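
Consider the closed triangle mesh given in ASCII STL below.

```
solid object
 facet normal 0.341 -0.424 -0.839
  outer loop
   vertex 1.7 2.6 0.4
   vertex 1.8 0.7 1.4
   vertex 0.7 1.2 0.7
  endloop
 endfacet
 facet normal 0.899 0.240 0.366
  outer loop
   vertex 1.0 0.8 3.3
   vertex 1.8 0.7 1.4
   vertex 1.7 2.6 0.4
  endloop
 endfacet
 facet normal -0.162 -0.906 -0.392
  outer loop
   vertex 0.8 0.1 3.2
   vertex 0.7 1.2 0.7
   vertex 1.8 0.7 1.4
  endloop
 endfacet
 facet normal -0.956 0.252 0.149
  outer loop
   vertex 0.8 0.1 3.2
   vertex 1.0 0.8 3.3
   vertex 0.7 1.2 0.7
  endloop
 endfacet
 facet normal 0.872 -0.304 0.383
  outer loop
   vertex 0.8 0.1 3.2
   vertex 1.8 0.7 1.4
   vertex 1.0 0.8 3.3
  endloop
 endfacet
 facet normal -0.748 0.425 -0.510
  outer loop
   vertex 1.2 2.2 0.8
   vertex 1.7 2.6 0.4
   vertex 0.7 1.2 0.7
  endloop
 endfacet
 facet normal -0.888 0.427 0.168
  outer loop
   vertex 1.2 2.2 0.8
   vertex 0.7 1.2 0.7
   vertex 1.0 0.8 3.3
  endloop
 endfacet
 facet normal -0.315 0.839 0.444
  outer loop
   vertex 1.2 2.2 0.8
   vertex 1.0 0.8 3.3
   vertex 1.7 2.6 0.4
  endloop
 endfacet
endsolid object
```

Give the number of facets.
8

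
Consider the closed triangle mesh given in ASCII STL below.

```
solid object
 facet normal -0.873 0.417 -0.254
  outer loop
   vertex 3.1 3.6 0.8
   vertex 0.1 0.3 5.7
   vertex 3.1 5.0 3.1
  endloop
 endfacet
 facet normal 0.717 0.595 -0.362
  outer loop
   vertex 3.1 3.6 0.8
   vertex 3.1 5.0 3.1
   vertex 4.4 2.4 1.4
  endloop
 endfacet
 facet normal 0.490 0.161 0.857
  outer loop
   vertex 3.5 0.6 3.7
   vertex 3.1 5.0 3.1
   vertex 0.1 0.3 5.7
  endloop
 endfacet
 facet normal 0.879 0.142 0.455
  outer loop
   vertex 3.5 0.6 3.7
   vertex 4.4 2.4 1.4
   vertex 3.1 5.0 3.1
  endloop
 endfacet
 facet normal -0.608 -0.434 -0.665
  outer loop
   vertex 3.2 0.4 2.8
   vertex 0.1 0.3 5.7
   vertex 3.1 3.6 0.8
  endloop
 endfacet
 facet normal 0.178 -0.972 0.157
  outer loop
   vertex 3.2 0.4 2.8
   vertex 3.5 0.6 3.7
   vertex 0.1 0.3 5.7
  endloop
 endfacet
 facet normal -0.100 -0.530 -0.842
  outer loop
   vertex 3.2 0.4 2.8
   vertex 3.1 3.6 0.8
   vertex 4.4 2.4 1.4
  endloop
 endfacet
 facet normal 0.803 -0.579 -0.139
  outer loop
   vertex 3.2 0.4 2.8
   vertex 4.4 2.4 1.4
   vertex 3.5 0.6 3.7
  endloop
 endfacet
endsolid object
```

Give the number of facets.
8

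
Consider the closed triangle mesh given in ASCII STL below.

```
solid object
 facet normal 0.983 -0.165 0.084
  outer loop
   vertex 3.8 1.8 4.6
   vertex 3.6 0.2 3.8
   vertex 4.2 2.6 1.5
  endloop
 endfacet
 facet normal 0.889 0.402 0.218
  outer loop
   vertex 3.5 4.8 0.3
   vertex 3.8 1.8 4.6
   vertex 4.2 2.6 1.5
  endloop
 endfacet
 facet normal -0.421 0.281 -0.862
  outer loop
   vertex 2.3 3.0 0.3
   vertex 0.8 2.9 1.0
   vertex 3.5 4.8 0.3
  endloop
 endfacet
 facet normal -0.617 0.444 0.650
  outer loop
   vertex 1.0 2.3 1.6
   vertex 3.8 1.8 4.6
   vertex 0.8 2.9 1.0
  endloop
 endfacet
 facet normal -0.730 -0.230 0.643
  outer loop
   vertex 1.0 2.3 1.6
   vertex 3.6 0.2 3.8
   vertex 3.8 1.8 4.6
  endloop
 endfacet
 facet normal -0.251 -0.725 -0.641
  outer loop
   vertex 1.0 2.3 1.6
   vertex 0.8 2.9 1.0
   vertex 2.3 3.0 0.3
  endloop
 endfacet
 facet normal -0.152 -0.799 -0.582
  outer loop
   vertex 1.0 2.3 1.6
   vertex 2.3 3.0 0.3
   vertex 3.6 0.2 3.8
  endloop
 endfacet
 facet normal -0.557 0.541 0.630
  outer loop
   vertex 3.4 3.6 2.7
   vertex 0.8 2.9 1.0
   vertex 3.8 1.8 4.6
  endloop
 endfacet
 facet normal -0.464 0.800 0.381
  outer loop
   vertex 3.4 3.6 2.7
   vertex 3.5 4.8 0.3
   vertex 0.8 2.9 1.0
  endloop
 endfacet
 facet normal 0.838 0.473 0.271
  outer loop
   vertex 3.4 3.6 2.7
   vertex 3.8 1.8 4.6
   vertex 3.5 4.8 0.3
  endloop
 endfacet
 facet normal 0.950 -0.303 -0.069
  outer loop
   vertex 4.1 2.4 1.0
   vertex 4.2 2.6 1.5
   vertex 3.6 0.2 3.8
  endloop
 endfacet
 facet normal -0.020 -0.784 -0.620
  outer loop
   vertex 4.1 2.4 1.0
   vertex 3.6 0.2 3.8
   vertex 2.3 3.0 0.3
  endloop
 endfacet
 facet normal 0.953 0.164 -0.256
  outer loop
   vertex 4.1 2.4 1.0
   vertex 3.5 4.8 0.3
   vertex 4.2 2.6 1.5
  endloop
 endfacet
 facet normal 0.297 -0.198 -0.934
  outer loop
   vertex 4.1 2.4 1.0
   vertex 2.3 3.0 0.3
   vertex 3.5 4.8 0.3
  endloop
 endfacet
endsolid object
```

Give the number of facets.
14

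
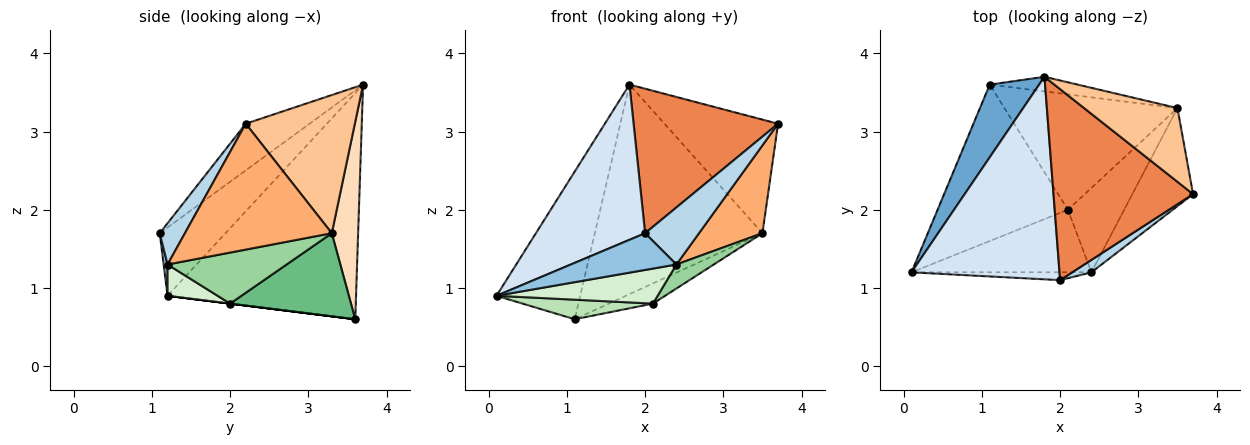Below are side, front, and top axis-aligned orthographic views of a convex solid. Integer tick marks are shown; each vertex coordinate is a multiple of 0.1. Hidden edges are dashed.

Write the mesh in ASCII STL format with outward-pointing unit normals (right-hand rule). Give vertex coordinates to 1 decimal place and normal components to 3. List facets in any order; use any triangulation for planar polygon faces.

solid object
 facet normal -0.896 0.398 0.196
  outer loop
   vertex 1.8 3.7 3.6
   vertex 1.1 3.6 0.6
   vertex 0.1 1.2 0.9
  endloop
 endfacet
 facet normal 0.036 -0.977 -0.208
  outer loop
   vertex 2.0 1.1 1.7
   vertex 0.1 1.2 0.9
   vertex 2.4 1.2 1.3
  endloop
 endfacet
 facet normal 0.416 -0.889 0.194
  outer loop
   vertex 2.0 1.1 1.7
   vertex 2.4 1.2 1.3
   vertex 3.7 2.2 3.1
  endloop
 endfacet
 facet normal -0.344 -0.571 0.745
  outer loop
   vertex 2.0 1.1 1.7
   vertex 1.8 3.7 3.6
   vertex 0.1 1.2 0.9
  endloop
 endfacet
 facet normal -0.257 -0.583 0.771
  outer loop
   vertex 2.0 1.1 1.7
   vertex 3.7 2.2 3.1
   vertex 1.8 3.7 3.6
  endloop
 endfacet
 facet normal 0.839 -0.363 -0.405
  outer loop
   vertex 3.5 3.3 1.7
   vertex 3.7 2.2 3.1
   vertex 2.4 1.2 1.3
  endloop
 endfacet
 facet normal 0.627 0.653 0.424
  outer loop
   vertex 3.5 3.3 1.7
   vertex 1.8 3.7 3.6
   vertex 3.7 2.2 3.1
  endloop
 endfacet
 facet normal 0.155 0.986 -0.069
  outer loop
   vertex 3.5 3.3 1.7
   vertex 1.1 3.6 0.6
   vertex 1.8 3.7 3.6
  endloop
 endfacet
 facet normal 0.428 0.156 -0.890
  outer loop
   vertex 2.1 2.0 0.8
   vertex 1.1 3.6 0.6
   vertex 3.5 3.3 1.7
  endloop
 endfacet
 facet normal 0.657 -0.206 -0.725
  outer loop
   vertex 2.1 2.0 0.8
   vertex 3.5 3.3 1.7
   vertex 2.4 1.2 1.3
  endloop
 endfacet
 facet normal 0.000 -0.124 -0.992
  outer loop
   vertex 2.1 2.0 0.8
   vertex 0.1 1.2 0.9
   vertex 1.1 3.6 0.6
  endloop
 endfacet
 facet normal 0.150 -0.483 -0.863
  outer loop
   vertex 2.1 2.0 0.8
   vertex 2.4 1.2 1.3
   vertex 0.1 1.2 0.9
  endloop
 endfacet
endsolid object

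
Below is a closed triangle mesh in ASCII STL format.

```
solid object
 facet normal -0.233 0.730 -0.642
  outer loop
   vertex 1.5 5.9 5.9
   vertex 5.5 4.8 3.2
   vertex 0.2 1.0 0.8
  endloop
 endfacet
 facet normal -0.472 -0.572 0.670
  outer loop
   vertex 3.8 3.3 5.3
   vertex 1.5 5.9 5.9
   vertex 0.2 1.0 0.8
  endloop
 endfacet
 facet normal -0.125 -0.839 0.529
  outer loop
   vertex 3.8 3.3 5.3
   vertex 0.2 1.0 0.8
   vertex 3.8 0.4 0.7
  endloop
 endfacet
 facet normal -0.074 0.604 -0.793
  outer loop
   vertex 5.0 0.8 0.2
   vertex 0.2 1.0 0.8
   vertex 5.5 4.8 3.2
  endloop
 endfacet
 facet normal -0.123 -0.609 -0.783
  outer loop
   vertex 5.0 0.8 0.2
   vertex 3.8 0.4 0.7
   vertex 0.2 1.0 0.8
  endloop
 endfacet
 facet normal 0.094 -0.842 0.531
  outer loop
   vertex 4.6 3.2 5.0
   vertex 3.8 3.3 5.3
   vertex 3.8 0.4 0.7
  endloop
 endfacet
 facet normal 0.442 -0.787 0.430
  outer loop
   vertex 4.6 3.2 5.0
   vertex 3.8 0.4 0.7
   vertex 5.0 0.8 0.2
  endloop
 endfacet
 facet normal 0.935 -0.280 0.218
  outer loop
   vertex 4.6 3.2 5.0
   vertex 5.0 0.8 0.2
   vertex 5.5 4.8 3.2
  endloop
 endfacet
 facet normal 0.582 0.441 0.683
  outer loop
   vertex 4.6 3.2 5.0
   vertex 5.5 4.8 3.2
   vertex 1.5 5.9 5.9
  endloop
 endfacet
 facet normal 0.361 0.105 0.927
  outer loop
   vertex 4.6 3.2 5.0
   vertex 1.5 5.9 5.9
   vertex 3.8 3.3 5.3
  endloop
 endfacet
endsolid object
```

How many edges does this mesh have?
15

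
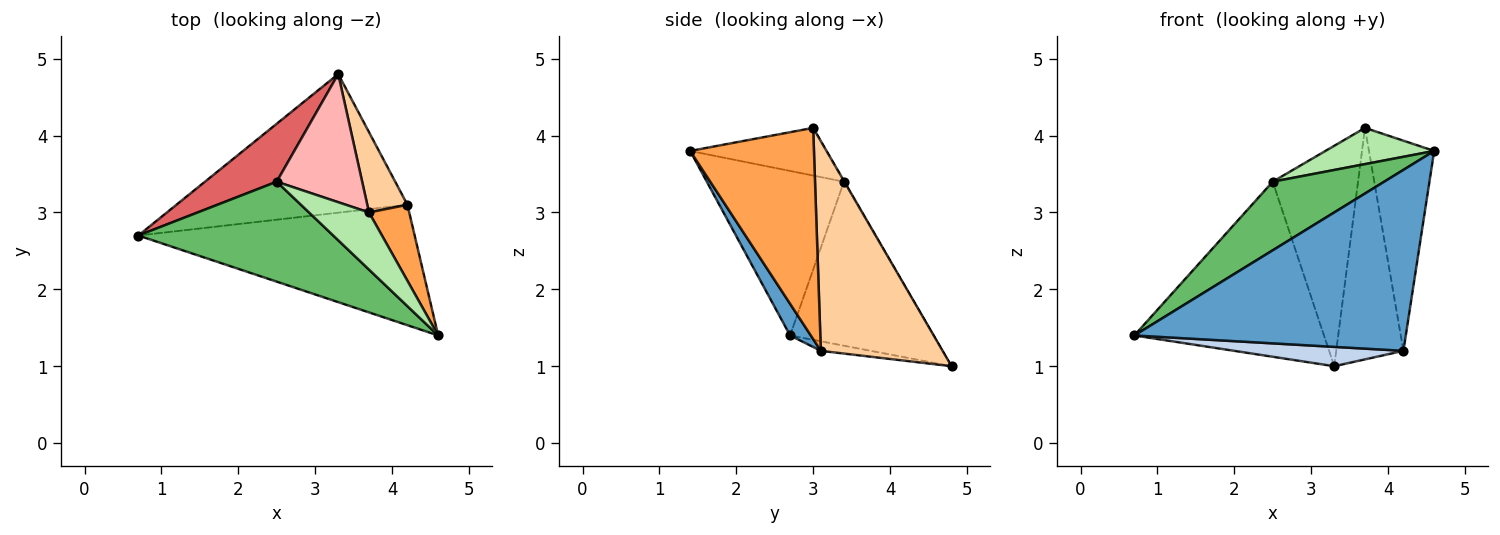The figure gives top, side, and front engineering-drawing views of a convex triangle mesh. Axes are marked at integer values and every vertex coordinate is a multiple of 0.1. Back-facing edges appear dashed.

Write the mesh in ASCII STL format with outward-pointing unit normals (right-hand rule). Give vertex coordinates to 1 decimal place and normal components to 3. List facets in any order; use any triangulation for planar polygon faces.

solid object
 facet normal 0.063 -0.831 -0.553
  outer loop
   vertex 4.2 3.1 1.2
   vertex 4.6 1.4 3.8
   vertex 0.7 2.7 1.4
  endloop
 endfacet
 facet normal -0.041 -0.138 -0.990
  outer loop
   vertex 4.2 3.1 1.2
   vertex 0.7 2.7 1.4
   vertex 3.3 4.8 1.0
  endloop
 endfacet
 facet normal 0.872 0.460 0.166
  outer loop
   vertex 4.2 3.1 1.2
   vertex 3.7 3.0 4.1
   vertex 4.6 1.4 3.8
  endloop
 endfacet
 facet normal 0.863 0.477 0.165
  outer loop
   vertex 4.2 3.1 1.2
   vertex 3.3 4.8 1.0
   vertex 3.7 3.0 4.1
  endloop
 endfacet
 facet normal -0.571 -0.464 0.677
  outer loop
   vertex 2.5 3.4 3.4
   vertex 0.7 2.7 1.4
   vertex 4.6 1.4 3.8
  endloop
 endfacet
 facet normal -0.557 -0.445 0.701
  outer loop
   vertex 2.5 3.4 3.4
   vertex 4.6 1.4 3.8
   vertex 3.7 3.0 4.1
  endloop
 endfacet
 facet normal -0.583 0.771 0.255
  outer loop
   vertex 2.5 3.4 3.4
   vertex 3.3 4.8 1.0
   vertex 0.7 2.7 1.4
  endloop
 endfacet
 facet normal -0.005 0.864 0.503
  outer loop
   vertex 2.5 3.4 3.4
   vertex 3.7 3.0 4.1
   vertex 3.3 4.8 1.0
  endloop
 endfacet
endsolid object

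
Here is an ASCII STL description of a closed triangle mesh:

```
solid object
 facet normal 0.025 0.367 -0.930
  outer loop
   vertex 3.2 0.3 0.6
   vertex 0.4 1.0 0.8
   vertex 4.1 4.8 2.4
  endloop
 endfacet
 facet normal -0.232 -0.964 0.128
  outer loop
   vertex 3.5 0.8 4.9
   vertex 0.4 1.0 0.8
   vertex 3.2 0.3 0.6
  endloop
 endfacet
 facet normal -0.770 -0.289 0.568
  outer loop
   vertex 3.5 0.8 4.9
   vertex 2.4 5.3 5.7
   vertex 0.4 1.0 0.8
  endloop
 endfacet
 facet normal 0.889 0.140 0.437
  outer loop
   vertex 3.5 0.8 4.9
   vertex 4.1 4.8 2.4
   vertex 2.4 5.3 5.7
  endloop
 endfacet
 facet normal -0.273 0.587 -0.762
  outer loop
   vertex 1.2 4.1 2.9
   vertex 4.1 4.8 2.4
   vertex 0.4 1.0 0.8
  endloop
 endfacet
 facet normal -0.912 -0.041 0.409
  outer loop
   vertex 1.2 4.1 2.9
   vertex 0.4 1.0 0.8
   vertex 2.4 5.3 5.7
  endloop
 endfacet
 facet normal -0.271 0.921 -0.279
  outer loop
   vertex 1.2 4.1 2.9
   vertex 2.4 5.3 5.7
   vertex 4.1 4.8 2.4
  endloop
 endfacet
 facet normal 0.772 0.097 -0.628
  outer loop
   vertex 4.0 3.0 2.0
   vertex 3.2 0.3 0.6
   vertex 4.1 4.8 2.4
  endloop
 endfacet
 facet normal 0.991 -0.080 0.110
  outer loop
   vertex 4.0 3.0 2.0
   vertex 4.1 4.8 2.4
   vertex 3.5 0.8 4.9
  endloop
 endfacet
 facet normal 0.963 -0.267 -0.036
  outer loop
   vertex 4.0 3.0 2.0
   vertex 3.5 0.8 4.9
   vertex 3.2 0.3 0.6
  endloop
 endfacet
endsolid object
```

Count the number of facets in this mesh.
10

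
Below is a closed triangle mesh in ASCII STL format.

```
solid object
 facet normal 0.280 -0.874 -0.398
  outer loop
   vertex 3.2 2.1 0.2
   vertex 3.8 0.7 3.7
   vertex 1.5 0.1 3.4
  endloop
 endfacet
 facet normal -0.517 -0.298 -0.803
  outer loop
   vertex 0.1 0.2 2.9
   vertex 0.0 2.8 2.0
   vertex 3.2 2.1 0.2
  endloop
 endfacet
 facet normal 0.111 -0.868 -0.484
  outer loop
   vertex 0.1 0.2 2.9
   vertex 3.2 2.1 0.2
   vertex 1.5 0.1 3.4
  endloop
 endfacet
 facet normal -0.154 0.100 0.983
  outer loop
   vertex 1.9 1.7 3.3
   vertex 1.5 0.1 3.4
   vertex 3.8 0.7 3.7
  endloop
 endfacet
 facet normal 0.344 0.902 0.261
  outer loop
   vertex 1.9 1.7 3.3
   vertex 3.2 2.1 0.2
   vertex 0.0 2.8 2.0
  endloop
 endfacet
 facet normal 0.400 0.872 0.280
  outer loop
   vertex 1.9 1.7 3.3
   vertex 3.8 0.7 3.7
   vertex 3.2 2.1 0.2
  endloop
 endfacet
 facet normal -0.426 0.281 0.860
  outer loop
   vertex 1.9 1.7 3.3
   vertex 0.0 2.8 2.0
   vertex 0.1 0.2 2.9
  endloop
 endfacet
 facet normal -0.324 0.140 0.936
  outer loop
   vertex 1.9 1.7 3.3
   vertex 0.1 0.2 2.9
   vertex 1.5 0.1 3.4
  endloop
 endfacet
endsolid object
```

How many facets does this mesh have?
8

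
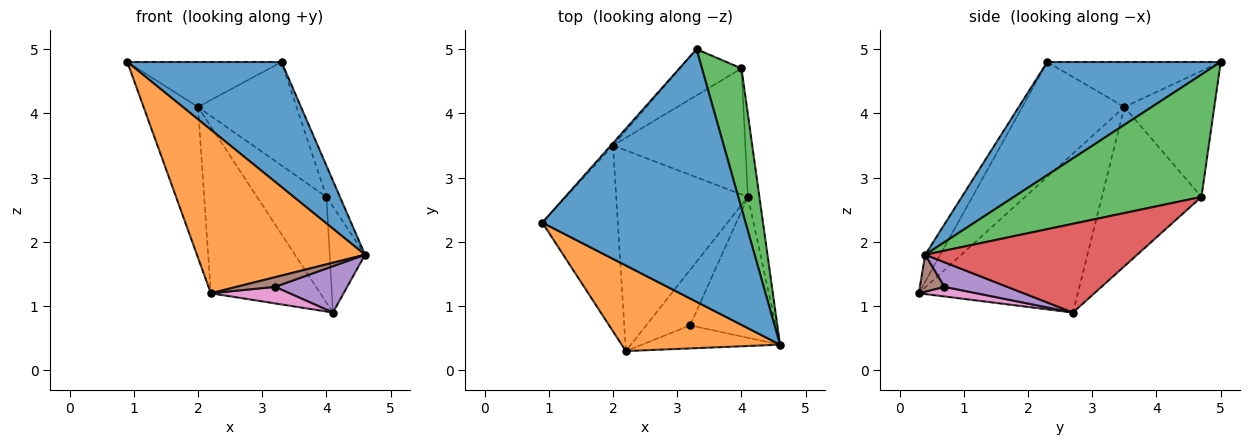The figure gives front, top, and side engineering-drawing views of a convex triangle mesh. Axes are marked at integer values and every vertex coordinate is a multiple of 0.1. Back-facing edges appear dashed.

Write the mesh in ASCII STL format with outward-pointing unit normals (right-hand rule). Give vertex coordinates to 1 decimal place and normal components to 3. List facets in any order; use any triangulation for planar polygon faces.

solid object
 facet normal 0.446 -0.397 0.802
  outer loop
   vertex 3.3 5.0 4.8
   vertex 0.9 2.3 4.8
   vertex 4.6 0.4 1.8
  endloop
 endfacet
 facet normal -0.079 -0.883 0.462
  outer loop
   vertex 2.2 0.3 1.2
   vertex 4.6 0.4 1.8
   vertex 0.9 2.3 4.8
  endloop
 endfacet
 facet normal 0.949 0.068 0.307
  outer loop
   vertex 4.0 4.7 2.7
   vertex 3.3 5.0 4.8
   vertex 4.6 0.4 1.8
  endloop
 endfacet
 facet normal 0.978 0.163 -0.127
  outer loop
   vertex 4.0 4.7 2.7
   vertex 4.6 0.4 1.8
   vertex 4.1 2.7 0.9
  endloop
 endfacet
 facet normal 0.263 -0.302 -0.917
  outer loop
   vertex 3.2 0.7 1.3
   vertex 4.1 2.7 0.9
   vertex 4.6 0.4 1.8
  endloop
 endfacet
 facet normal 0.240 -0.375 -0.896
  outer loop
   vertex 3.2 0.7 1.3
   vertex 4.6 0.4 1.8
   vertex 2.2 0.3 1.2
  endloop
 endfacet
 facet normal 0.206 -0.280 -0.938
  outer loop
   vertex 3.2 0.7 1.3
   vertex 2.2 0.3 1.2
   vertex 4.1 2.7 0.9
  endloop
 endfacet
 facet normal -0.747 0.664 -0.036
  outer loop
   vertex 2.0 3.5 4.1
   vertex 0.9 2.3 4.8
   vertex 3.3 5.0 4.8
  endloop
 endfacet
 facet normal -0.640 0.701 -0.314
  outer loop
   vertex 2.0 3.5 4.1
   vertex 3.3 5.0 4.8
   vertex 4.0 4.7 2.7
  endloop
 endfacet
 facet normal -0.763 0.407 -0.502
  outer loop
   vertex 2.0 3.5 4.1
   vertex 2.2 0.3 1.2
   vertex 0.9 2.3 4.8
  endloop
 endfacet
 facet normal -0.680 0.468 -0.564
  outer loop
   vertex 2.0 3.5 4.1
   vertex 4.1 2.7 0.9
   vertex 2.2 0.3 1.2
  endloop
 endfacet
 facet normal -0.678 0.473 -0.563
  outer loop
   vertex 2.0 3.5 4.1
   vertex 4.0 4.7 2.7
   vertex 4.1 2.7 0.9
  endloop
 endfacet
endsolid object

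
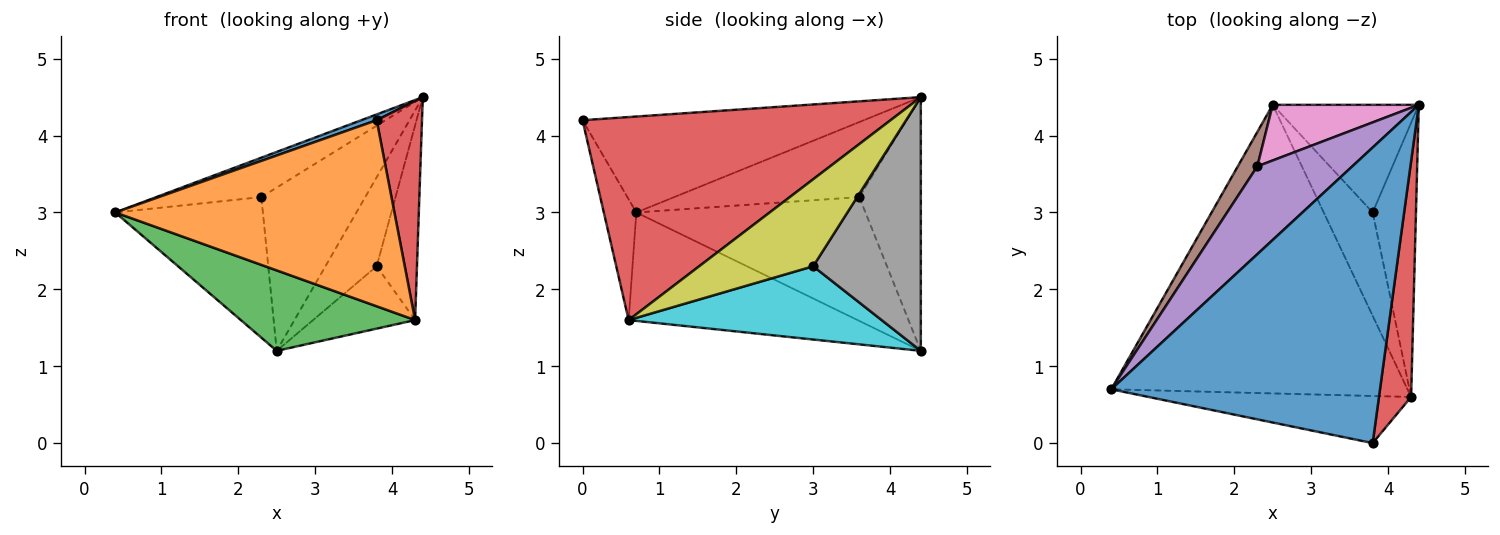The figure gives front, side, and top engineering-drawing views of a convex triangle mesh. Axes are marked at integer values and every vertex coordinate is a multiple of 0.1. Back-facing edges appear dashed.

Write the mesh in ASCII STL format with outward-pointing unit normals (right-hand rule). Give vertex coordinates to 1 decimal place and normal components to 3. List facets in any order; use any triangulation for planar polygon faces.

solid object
 facet normal -0.336 -0.018 0.942
  outer loop
   vertex 3.8 0.0 4.2
   vertex 4.4 4.4 4.5
   vertex 0.4 0.7 3.0
  endloop
 endfacet
 facet normal -0.112 -0.963 -0.244
  outer loop
   vertex 4.3 0.6 1.6
   vertex 3.8 0.0 4.2
   vertex 0.4 0.7 3.0
  endloop
 endfacet
 facet normal -0.333 -0.253 -0.908
  outer loop
   vertex 4.3 0.6 1.6
   vertex 0.4 0.7 3.0
   vertex 2.5 4.4 1.2
  endloop
 endfacet
 facet normal 0.977 -0.144 0.155
  outer loop
   vertex 4.3 0.6 1.6
   vertex 4.4 4.4 4.5
   vertex 3.8 0.0 4.2
  endloop
 endfacet
 facet normal -0.585 0.332 0.740
  outer loop
   vertex 2.3 3.6 3.2
   vertex 0.4 0.7 3.0
   vertex 4.4 4.4 4.5
  endloop
 endfacet
 facet normal -0.833 0.537 0.131
  outer loop
   vertex 2.3 3.6 3.2
   vertex 2.5 4.4 1.2
   vertex 0.4 0.7 3.0
  endloop
 endfacet
 facet normal -0.489 0.826 0.281
  outer loop
   vertex 2.3 3.6 3.2
   vertex 4.4 4.4 4.5
   vertex 2.5 4.4 1.2
  endloop
 endfacet
 facet normal 0.801 0.381 -0.461
  outer loop
   vertex 3.8 3.0 2.3
   vertex 2.5 4.4 1.2
   vertex 4.4 4.4 4.5
  endloop
 endfacet
 facet normal 0.854 0.302 -0.425
  outer loop
   vertex 3.8 3.0 2.3
   vertex 4.4 4.4 4.5
   vertex 4.3 0.6 1.6
  endloop
 endfacet
 facet normal 0.788 0.318 -0.527
  outer loop
   vertex 3.8 3.0 2.3
   vertex 4.3 0.6 1.6
   vertex 2.5 4.4 1.2
  endloop
 endfacet
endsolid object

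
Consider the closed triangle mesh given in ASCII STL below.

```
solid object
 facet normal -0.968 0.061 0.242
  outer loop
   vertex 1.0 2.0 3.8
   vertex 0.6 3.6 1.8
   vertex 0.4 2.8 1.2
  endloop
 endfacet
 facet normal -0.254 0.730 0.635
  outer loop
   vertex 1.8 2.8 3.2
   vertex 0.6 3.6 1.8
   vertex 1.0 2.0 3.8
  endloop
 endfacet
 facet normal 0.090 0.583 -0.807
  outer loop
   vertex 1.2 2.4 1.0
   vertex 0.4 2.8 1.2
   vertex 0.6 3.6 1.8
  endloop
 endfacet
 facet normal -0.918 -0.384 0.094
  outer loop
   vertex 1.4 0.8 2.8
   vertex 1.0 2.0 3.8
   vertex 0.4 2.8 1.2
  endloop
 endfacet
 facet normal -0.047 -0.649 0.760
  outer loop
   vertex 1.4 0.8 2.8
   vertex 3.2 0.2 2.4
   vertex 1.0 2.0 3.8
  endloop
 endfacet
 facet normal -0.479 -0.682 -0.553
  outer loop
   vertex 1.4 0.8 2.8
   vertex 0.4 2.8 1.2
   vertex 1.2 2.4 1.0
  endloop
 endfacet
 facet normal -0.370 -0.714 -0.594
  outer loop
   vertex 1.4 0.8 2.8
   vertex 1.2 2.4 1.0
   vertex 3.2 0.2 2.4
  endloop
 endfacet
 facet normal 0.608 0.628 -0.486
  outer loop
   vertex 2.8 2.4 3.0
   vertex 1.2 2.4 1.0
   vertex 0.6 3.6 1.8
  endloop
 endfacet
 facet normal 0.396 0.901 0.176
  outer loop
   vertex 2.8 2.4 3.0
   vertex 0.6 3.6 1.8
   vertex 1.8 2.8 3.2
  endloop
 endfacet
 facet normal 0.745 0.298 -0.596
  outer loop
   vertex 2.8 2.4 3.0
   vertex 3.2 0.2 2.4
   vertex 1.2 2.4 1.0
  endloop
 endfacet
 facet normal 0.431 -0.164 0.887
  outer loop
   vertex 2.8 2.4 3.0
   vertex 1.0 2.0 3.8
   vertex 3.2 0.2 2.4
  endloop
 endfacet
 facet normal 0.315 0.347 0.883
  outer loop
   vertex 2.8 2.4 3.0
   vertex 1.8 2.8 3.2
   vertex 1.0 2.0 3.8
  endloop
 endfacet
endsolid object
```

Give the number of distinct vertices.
8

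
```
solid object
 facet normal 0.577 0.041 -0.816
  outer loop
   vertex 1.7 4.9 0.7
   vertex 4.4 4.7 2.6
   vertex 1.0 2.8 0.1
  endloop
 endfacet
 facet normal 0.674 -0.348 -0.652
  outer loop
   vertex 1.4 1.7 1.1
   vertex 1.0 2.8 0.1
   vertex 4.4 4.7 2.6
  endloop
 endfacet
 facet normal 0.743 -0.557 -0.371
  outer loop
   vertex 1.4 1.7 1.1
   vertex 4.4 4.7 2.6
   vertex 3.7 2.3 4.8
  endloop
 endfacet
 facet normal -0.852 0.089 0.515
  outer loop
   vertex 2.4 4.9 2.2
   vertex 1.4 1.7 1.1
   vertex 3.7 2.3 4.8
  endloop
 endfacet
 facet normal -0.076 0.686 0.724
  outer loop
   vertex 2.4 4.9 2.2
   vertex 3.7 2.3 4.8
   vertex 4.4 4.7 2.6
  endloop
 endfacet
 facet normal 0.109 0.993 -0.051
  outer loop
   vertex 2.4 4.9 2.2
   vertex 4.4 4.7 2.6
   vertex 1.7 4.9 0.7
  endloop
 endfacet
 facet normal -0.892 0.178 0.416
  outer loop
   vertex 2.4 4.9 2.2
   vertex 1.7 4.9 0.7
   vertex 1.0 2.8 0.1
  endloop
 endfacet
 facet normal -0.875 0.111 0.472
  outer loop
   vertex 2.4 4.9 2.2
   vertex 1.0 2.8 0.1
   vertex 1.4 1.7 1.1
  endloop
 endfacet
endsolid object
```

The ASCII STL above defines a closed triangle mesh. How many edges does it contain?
12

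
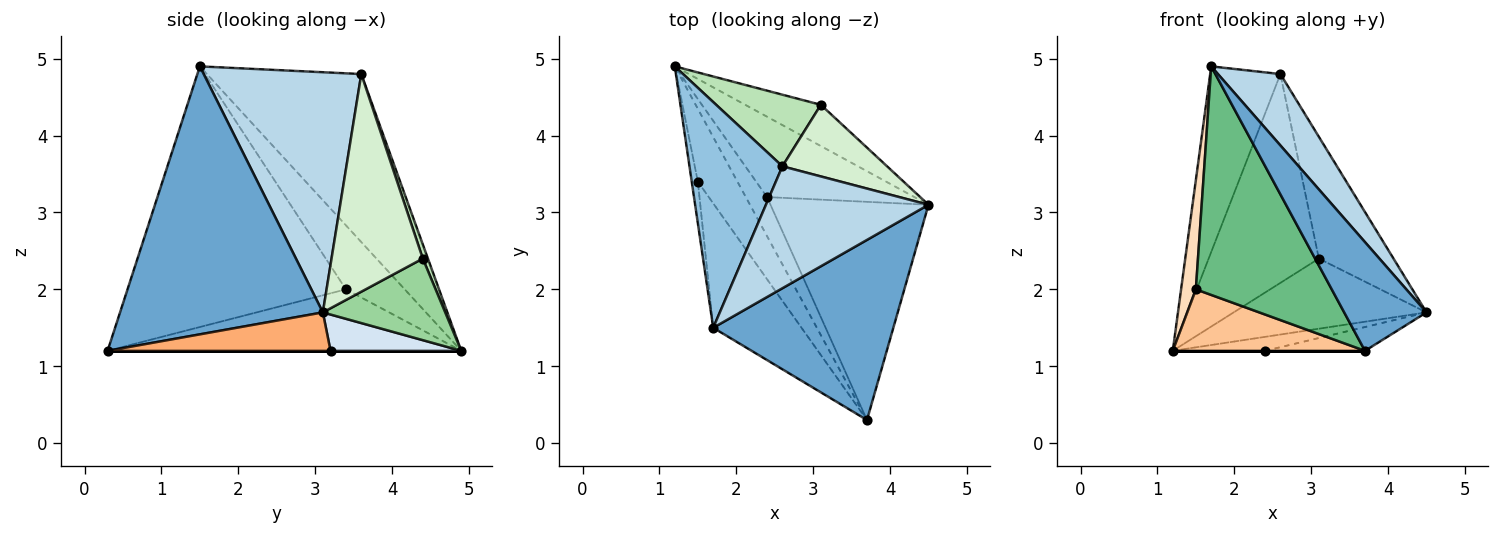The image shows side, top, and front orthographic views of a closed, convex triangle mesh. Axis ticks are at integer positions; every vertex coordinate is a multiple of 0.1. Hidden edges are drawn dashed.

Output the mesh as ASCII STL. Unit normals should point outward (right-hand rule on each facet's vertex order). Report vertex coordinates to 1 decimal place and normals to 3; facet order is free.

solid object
 facet normal 0.787 -0.319 0.529
  outer loop
   vertex 1.7 1.5 4.9
   vertex 3.7 0.3 1.2
   vertex 4.5 3.1 1.7
  endloop
 endfacet
 facet normal -0.813 0.370 0.450
  outer loop
   vertex 2.6 3.6 4.8
   vertex 1.2 4.9 1.2
   vertex 1.7 1.5 4.9
  endloop
 endfacet
 facet normal 0.787 -0.312 0.533
  outer loop
   vertex 2.6 3.6 4.8
   vertex 1.7 1.5 4.9
   vertex 4.5 3.1 1.7
  endloop
 endfacet
 facet normal 0.236 0.167 -0.957
  outer loop
   vertex 2.4 3.2 1.2
   vertex 1.2 4.9 1.2
   vertex 4.5 3.1 1.7
  endloop
 endfacet
 facet normal 0.000 0.000 -1.000
  outer loop
   vertex 2.4 3.2 1.2
   vertex 3.7 0.3 1.2
   vertex 1.2 4.9 1.2
  endloop
 endfacet
 facet normal 0.235 0.105 -0.966
  outer loop
   vertex 2.4 3.2 1.2
   vertex 4.5 3.1 1.7
   vertex 3.7 0.3 1.2
  endloop
 endfacet
 facet normal -0.765 -0.416 -0.492
  outer loop
   vertex 1.5 3.4 2.0
   vertex 1.2 4.9 1.2
   vertex 3.7 0.3 1.2
  endloop
 endfacet
 facet normal -0.966 -0.242 -0.092
  outer loop
   vertex 1.5 3.4 2.0
   vertex 1.7 1.5 4.9
   vertex 1.2 4.9 1.2
  endloop
 endfacet
 facet normal -0.816 -0.508 -0.276
  outer loop
   vertex 1.5 3.4 2.0
   vertex 3.7 0.3 1.2
   vertex 1.7 1.5 4.9
  endloop
 endfacet
 facet normal 0.480 0.756 -0.445
  outer loop
   vertex 3.1 4.4 2.4
   vertex 4.5 3.1 1.7
   vertex 1.2 4.9 1.2
  endloop
 endfacet
 facet normal 0.044 0.945 0.324
  outer loop
   vertex 3.1 4.4 2.4
   vertex 1.2 4.9 1.2
   vertex 2.6 3.6 4.8
  endloop
 endfacet
 facet normal 0.725 0.593 0.349
  outer loop
   vertex 3.1 4.4 2.4
   vertex 2.6 3.6 4.8
   vertex 4.5 3.1 1.7
  endloop
 endfacet
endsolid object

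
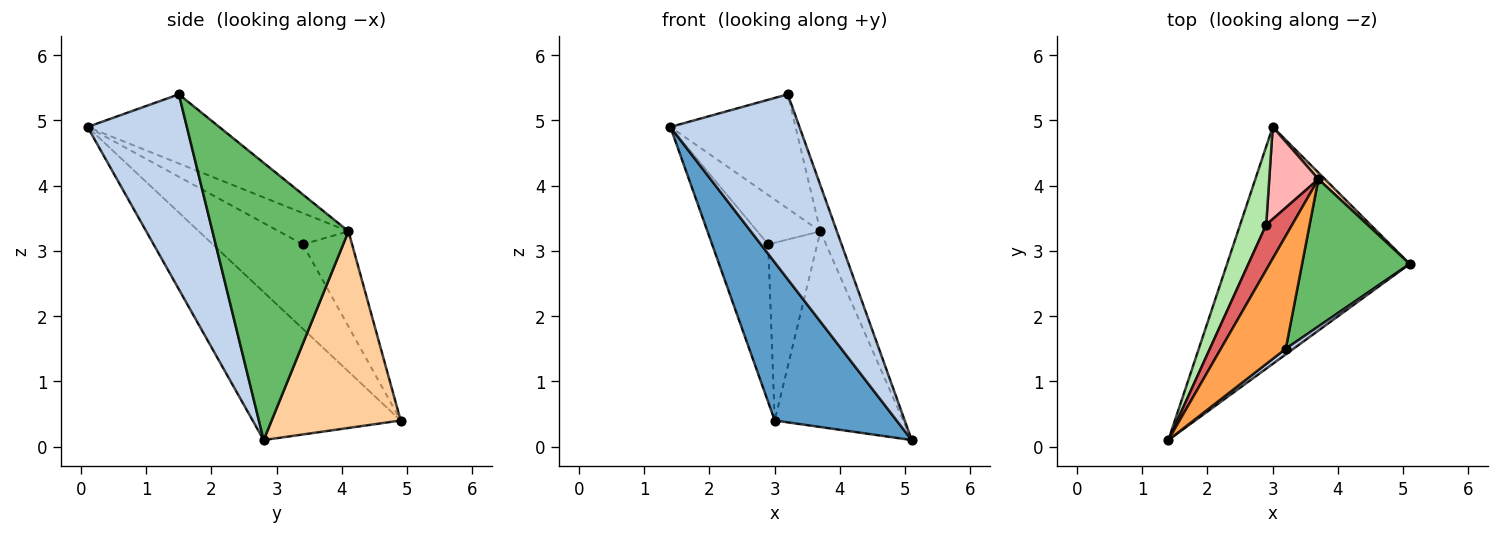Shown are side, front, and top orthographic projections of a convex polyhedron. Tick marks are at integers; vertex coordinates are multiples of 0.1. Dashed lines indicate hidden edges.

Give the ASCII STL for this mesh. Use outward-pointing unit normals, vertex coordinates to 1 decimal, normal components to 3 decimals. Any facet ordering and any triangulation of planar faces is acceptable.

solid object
 facet normal -0.559 -0.460 -0.690
  outer loop
   vertex 3.0 4.9 0.4
   vertex 5.1 2.8 0.1
   vertex 1.4 0.1 4.9
  endloop
 endfacet
 facet normal 0.610 -0.792 0.024
  outer loop
   vertex 3.2 1.5 5.4
   vertex 1.4 0.1 4.9
   vertex 5.1 2.8 0.1
  endloop
 endfacet
 facet normal -0.599 0.570 0.563
  outer loop
   vertex 3.7 4.1 3.3
   vertex 1.4 0.1 4.9
   vertex 3.2 1.5 5.4
  endloop
 endfacet
 facet normal 0.709 0.705 0.024
  outer loop
   vertex 3.7 4.1 3.3
   vertex 5.1 2.8 0.1
   vertex 3.0 4.9 0.4
  endloop
 endfacet
 facet normal 0.926 0.112 0.360
  outer loop
   vertex 3.7 4.1 3.3
   vertex 3.2 1.5 5.4
   vertex 5.1 2.8 0.1
  endloop
 endfacet
 facet normal -0.821 0.512 0.254
  outer loop
   vertex 2.9 3.4 3.1
   vertex 3.0 4.9 0.4
   vertex 1.4 0.1 4.9
  endloop
 endfacet
 facet normal -0.632 0.572 0.523
  outer loop
   vertex 2.9 3.4 3.1
   vertex 1.4 0.1 4.9
   vertex 3.7 4.1 3.3
  endloop
 endfacet
 facet normal -0.666 0.663 0.343
  outer loop
   vertex 2.9 3.4 3.1
   vertex 3.7 4.1 3.3
   vertex 3.0 4.9 0.4
  endloop
 endfacet
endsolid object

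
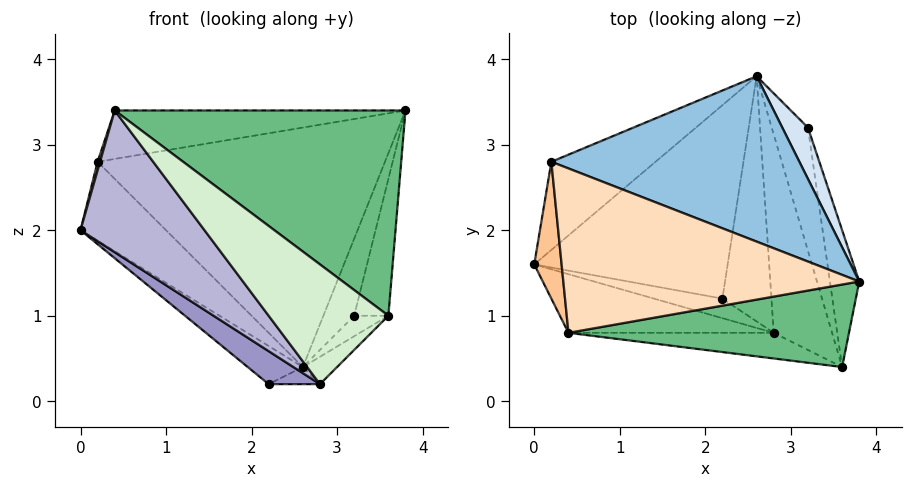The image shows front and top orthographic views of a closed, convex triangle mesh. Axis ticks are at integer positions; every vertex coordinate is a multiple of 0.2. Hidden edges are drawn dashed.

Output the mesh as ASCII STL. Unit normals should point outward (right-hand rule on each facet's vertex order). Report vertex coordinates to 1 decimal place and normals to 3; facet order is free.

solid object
 facet normal -0.715 0.466 -0.521
  outer loop
   vertex 0.2 2.8 2.8
   vertex 2.6 3.8 0.4
   vertex 0.0 1.6 2.0
  endloop
 endfacet
 facet normal 0.220 0.803 0.554
  outer loop
   vertex 0.2 2.8 2.8
   vertex 3.8 1.4 3.4
   vertex 2.6 3.8 0.4
  endloop
 endfacet
 facet normal -0.609 0.154 -0.778
  outer loop
   vertex 2.2 1.2 0.2
   vertex 0.0 1.6 2.0
   vertex 2.6 3.8 0.4
  endloop
 endfacet
 facet normal 0.267 0.802 0.535
  outer loop
   vertex 3.2 3.2 1.0
   vertex 2.6 3.8 0.4
   vertex 3.8 1.4 3.4
  endloop
 endfacet
 facet normal 0.980 0.140 -0.140
  outer loop
   vertex 3.2 3.2 1.0
   vertex 3.8 1.4 3.4
   vertex 3.6 0.4 1.0
  endloop
 endfacet
 facet normal 0.755 0.108 -0.647
  outer loop
   vertex 3.2 3.2 1.0
   vertex 3.6 0.4 1.0
   vertex 2.6 3.8 0.4
  endloop
 endfacet
 facet normal -0.964 -0.017 0.266
  outer loop
   vertex 0.4 0.8 3.4
   vertex 0.2 2.8 2.8
   vertex 0.0 1.6 2.0
  endloop
 endfacet
 facet normal -0.050 0.282 0.958
  outer loop
   vertex 0.4 0.8 3.4
   vertex 3.8 1.4 3.4
   vertex 0.2 2.8 2.8
  endloop
 endfacet
 facet normal 0.162 -0.916 0.368
  outer loop
   vertex 0.4 0.8 3.4
   vertex 3.6 0.4 1.0
   vertex 3.8 1.4 3.4
  endloop
 endfacet
 facet normal 0.727 0.094 -0.680
  outer loop
   vertex 2.8 0.8 0.2
   vertex 2.6 3.8 0.4
   vertex 3.6 0.4 1.0
  endloop
 endfacet
 facet normal 0.046 0.070 -0.997
  outer loop
   vertex 2.8 0.8 0.2
   vertex 2.2 1.2 0.2
   vertex 2.6 3.8 0.4
  endloop
 endfacet
 facet normal -0.269 -0.942 -0.202
  outer loop
   vertex 2.8 0.8 0.2
   vertex 3.6 0.4 1.0
   vertex 0.4 0.8 3.4
  endloop
 endfacet
 facet normal -0.498 -0.746 -0.442
  outer loop
   vertex 2.8 0.8 0.2
   vertex 0.0 1.6 2.0
   vertex 2.2 1.2 0.2
  endloop
 endfacet
 facet normal -0.454 -0.823 -0.341
  outer loop
   vertex 2.8 0.8 0.2
   vertex 0.4 0.8 3.4
   vertex 0.0 1.6 2.0
  endloop
 endfacet
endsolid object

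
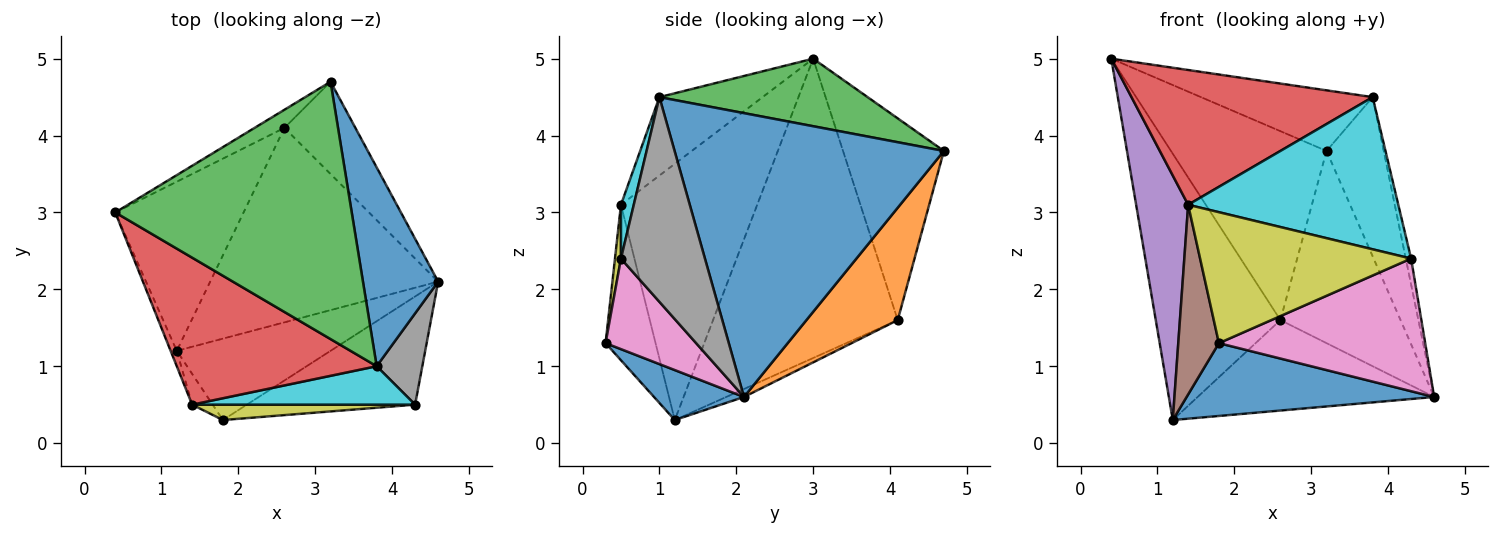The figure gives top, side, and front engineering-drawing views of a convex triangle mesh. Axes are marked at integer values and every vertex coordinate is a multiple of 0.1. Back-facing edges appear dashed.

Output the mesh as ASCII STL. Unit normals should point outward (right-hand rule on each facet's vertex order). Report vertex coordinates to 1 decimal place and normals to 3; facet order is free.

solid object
 facet normal 0.235 -0.648 -0.724
  outer loop
   vertex 1.2 1.2 0.3
   vertex 4.6 2.1 0.6
   vertex 1.8 0.3 1.3
  endloop
 endfacet
 facet normal -0.781 0.527 -0.335
  outer loop
   vertex 2.6 4.1 1.6
   vertex 1.2 1.2 0.3
   vertex 0.4 3.0 5.0
  endloop
 endfacet
 facet normal -0.032 0.422 -0.906
  outer loop
   vertex 2.6 4.1 1.6
   vertex 4.6 2.1 0.6
   vertex 1.2 1.2 0.3
  endloop
 endfacet
 facet normal -0.278 -0.649 0.708
  outer loop
   vertex 1.4 0.5 3.1
   vertex 3.8 1.0 4.5
   vertex 0.4 3.0 5.0
  endloop
 endfacet
 facet normal -0.934 -0.357 -0.022
  outer loop
   vertex 1.4 0.5 3.1
   vertex 0.4 3.0 5.0
   vertex 1.2 1.2 0.3
  endloop
 endfacet
 facet normal -0.772 -0.628 -0.102
  outer loop
   vertex 1.4 0.5 3.1
   vertex 1.2 1.2 0.3
   vertex 1.8 0.3 1.3
  endloop
 endfacet
 facet normal 0.322 -0.734 -0.598
  outer loop
   vertex 4.3 0.5 2.4
   vertex 1.8 0.3 1.3
   vertex 4.6 2.1 0.6
  endloop
 endfacet
 facet normal 0.974 0.062 0.217
  outer loop
   vertex 4.3 0.5 2.4
   vertex 4.6 2.1 0.6
   vertex 3.8 1.0 4.5
  endloop
 endfacet
 facet normal 0.028 -0.993 0.117
  outer loop
   vertex 4.3 0.5 2.4
   vertex 1.4 0.5 3.1
   vertex 1.8 0.3 1.3
  endloop
 endfacet
 facet normal 0.059 -0.968 0.244
  outer loop
   vertex 4.3 0.5 2.4
   vertex 3.8 1.0 4.5
   vertex 1.4 0.5 3.1
  endloop
 endfacet
 facet normal 0.947 0.201 0.251
  outer loop
   vertex 3.2 4.7 3.8
   vertex 3.8 1.0 4.5
   vertex 4.6 2.1 0.6
  endloop
 endfacet
 facet normal 0.565 0.744 -0.357
  outer loop
   vertex 3.2 4.7 3.8
   vertex 4.6 2.1 0.6
   vertex 2.6 4.1 1.6
  endloop
 endfacet
 facet normal 0.268 0.221 0.938
  outer loop
   vertex 3.2 4.7 3.8
   vertex 0.4 3.0 5.0
   vertex 3.8 1.0 4.5
  endloop
 endfacet
 facet normal -0.542 0.836 -0.080
  outer loop
   vertex 3.2 4.7 3.8
   vertex 2.6 4.1 1.6
   vertex 0.4 3.0 5.0
  endloop
 endfacet
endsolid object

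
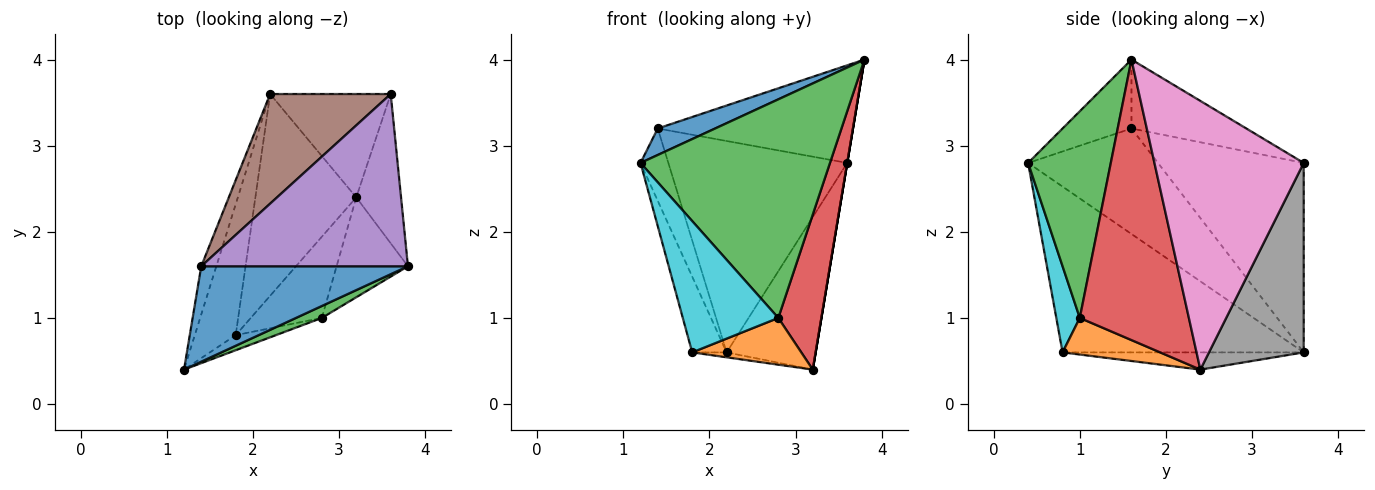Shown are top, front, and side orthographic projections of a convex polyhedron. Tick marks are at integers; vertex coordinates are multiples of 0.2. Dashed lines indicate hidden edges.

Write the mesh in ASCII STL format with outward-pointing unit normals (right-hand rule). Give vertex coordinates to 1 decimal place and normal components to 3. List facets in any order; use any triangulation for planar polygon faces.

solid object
 facet normal -0.306 -0.255 0.917
  outer loop
   vertex 1.4 1.6 3.2
   vertex 1.2 0.4 2.8
   vertex 3.8 1.6 4.0
  endloop
 endfacet
 facet normal -0.968 0.208 -0.138
  outer loop
   vertex 1.4 1.6 3.2
   vertex 2.2 3.6 0.6
   vertex 1.2 0.4 2.8
  endloop
 endfacet
 facet normal 0.399 -0.915 0.050
  outer loop
   vertex 2.8 1.0 1.0
   vertex 3.8 1.6 4.0
   vertex 1.2 0.4 2.8
  endloop
 endfacet
 facet normal 0.905 -0.357 -0.230
  outer loop
   vertex 2.8 1.0 1.0
   vertex 3.2 2.4 0.4
   vertex 3.8 1.6 4.0
  endloop
 endfacet
 facet normal -0.279 0.474 0.836
  outer loop
   vertex 3.6 3.6 2.8
   vertex 1.4 1.6 3.2
   vertex 3.8 1.6 4.0
  endloop
 endfacet
 facet normal -0.586 0.719 0.373
  outer loop
   vertex 3.6 3.6 2.8
   vertex 2.2 3.6 0.6
   vertex 1.4 1.6 3.2
  endloop
 endfacet
 facet normal 0.986 0.000 -0.164
  outer loop
   vertex 3.6 3.6 2.8
   vertex 3.8 1.6 4.0
   vertex 3.2 2.4 0.4
  endloop
 endfacet
 facet normal 0.661 0.621 -0.421
  outer loop
   vertex 3.6 3.6 2.8
   vertex 3.2 2.4 0.4
   vertex 2.2 3.6 0.6
  endloop
 endfacet
 facet normal -0.962 0.137 -0.237
  outer loop
   vertex 1.8 0.8 0.6
   vertex 1.2 0.4 2.8
   vertex 2.2 3.6 0.6
  endloop
 endfacet
 facet normal 0.237 -0.965 -0.111
  outer loop
   vertex 1.8 0.8 0.6
   vertex 2.8 1.0 1.0
   vertex 1.2 0.4 2.8
  endloop
 endfacet
 facet normal -0.168 0.024 -0.985
  outer loop
   vertex 1.8 0.8 0.6
   vertex 2.2 3.6 0.6
   vertex 3.2 2.4 0.4
  endloop
 endfacet
 facet normal 0.408 -0.456 -0.791
  outer loop
   vertex 1.8 0.8 0.6
   vertex 3.2 2.4 0.4
   vertex 2.8 1.0 1.0
  endloop
 endfacet
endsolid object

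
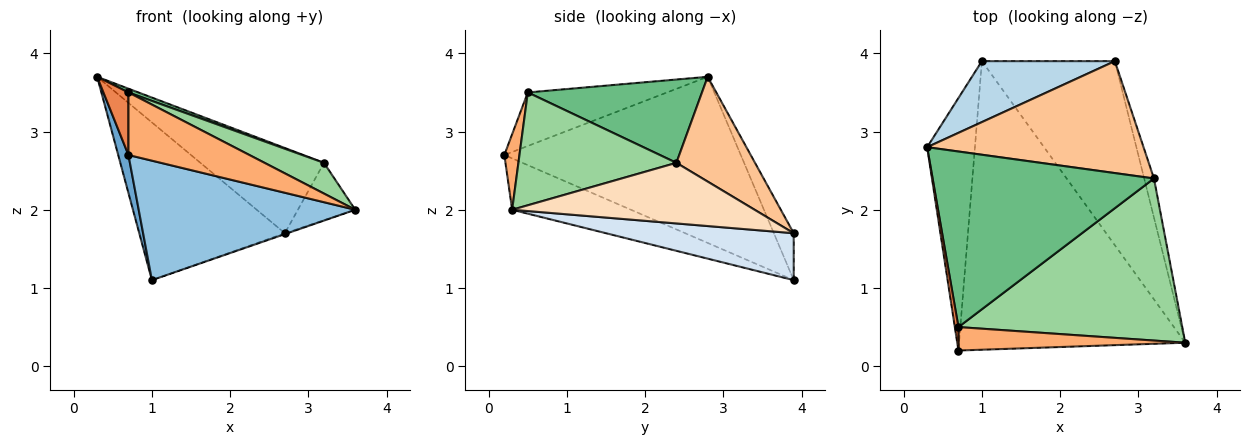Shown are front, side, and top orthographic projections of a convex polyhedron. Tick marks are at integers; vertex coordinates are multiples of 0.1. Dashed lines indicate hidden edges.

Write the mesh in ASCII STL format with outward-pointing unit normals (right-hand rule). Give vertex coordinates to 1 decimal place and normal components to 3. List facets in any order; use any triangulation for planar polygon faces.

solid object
 facet normal -0.960 -0.042 -0.276
  outer loop
   vertex 1.0 3.9 1.1
   vertex 0.7 0.2 2.7
   vertex 0.3 2.8 3.7
  endloop
 endfacet
 facet normal -0.205 -0.374 -0.904
  outer loop
   vertex 1.0 3.9 1.1
   vertex 3.6 0.3 2.0
   vertex 0.7 0.2 2.7
  endloop
 endfacet
 facet normal -0.126 0.925 0.358
  outer loop
   vertex 2.7 3.9 1.7
   vertex 1.0 3.9 1.1
   vertex 0.3 2.8 3.7
  endloop
 endfacet
 facet normal 0.333 0.005 -0.943
  outer loop
   vertex 2.7 3.9 1.7
   vertex 3.6 0.3 2.0
   vertex 1.0 3.9 1.1
  endloop
 endfacet
 facet normal -0.982 -0.177 0.066
  outer loop
   vertex 0.7 0.5 3.5
   vertex 0.3 2.8 3.7
   vertex 0.7 0.2 2.7
  endloop
 endfacet
 facet normal 0.116 -0.930 0.349
  outer loop
   vertex 0.7 0.5 3.5
   vertex 0.7 0.2 2.7
   vertex 3.6 0.3 2.0
  endloop
 endfacet
 facet normal 0.360 0.565 0.742
  outer loop
   vertex 3.2 2.4 2.6
   vertex 2.7 3.9 1.7
   vertex 0.3 2.8 3.7
  endloop
 endfacet
 facet normal 0.961 0.227 -0.155
  outer loop
   vertex 3.2 2.4 2.6
   vertex 3.6 0.3 2.0
   vertex 2.7 3.9 1.7
  endloop
 endfacet
 facet normal 0.352 -0.020 0.936
  outer loop
   vertex 3.2 2.4 2.6
   vertex 0.3 2.8 3.7
   vertex 0.7 0.5 3.5
  endloop
 endfacet
 facet normal 0.444 -0.167 0.880
  outer loop
   vertex 3.2 2.4 2.6
   vertex 0.7 0.5 3.5
   vertex 3.6 0.3 2.0
  endloop
 endfacet
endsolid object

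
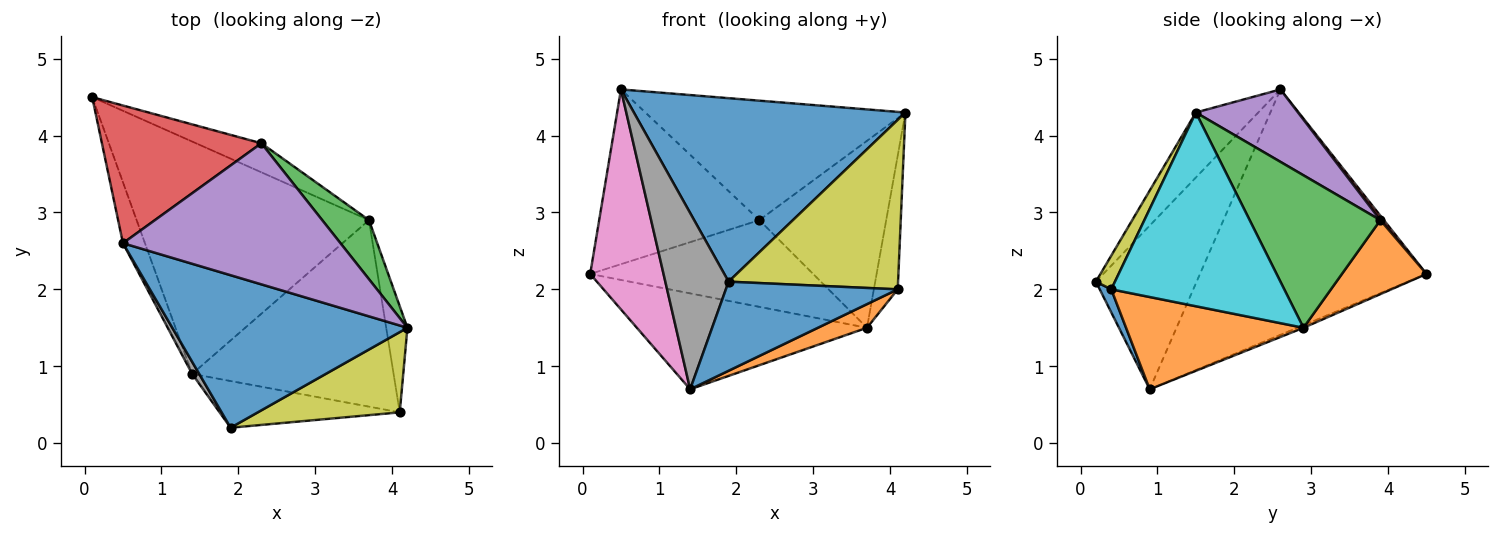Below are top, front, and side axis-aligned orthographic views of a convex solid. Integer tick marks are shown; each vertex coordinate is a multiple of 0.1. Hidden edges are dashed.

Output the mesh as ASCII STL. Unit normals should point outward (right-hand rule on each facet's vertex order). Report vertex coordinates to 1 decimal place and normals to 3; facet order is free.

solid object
 facet normal -0.174 -0.757 0.629
  outer loop
   vertex 0.5 2.6 4.6
   vertex 1.9 0.2 2.1
   vertex 4.2 1.5 4.3
  endloop
 endfacet
 facet normal 0.338 0.892 -0.299
  outer loop
   vertex 2.3 3.9 2.9
   vertex 3.7 2.9 1.5
   vertex 0.1 4.5 2.2
  endloop
 endfacet
 facet normal 0.701 0.680 0.215
  outer loop
   vertex 2.3 3.9 2.9
   vertex 4.2 1.5 4.3
   vertex 3.7 2.9 1.5
  endloop
 endfacet
 facet normal 0.017 0.785 0.619
  outer loop
   vertex 2.3 3.9 2.9
   vertex 0.1 4.5 2.2
   vertex 0.5 2.6 4.6
  endloop
 endfacet
 facet normal 0.246 0.626 0.740
  outer loop
   vertex 2.3 3.9 2.9
   vertex 0.5 2.6 4.6
   vertex 4.2 1.5 4.3
  endloop
 endfacet
 facet normal -0.010 0.381 -0.924
  outer loop
   vertex 1.4 0.9 0.7
   vertex 0.1 4.5 2.2
   vertex 3.7 2.9 1.5
  endloop
 endfacet
 facet normal -0.948 -0.307 -0.085
  outer loop
   vertex 1.4 0.9 0.7
   vertex 0.5 2.6 4.6
   vertex 0.1 4.5 2.2
  endloop
 endfacet
 facet normal -0.846 -0.532 0.036
  outer loop
   vertex 1.4 0.9 0.7
   vertex 1.9 0.2 2.1
   vertex 0.5 2.6 4.6
  endloop
 endfacet
 facet normal 0.101 -0.899 0.426
  outer loop
   vertex 4.1 0.4 2.0
   vertex 4.2 1.5 4.3
   vertex 1.9 0.2 2.1
  endloop
 endfacet
 facet normal 0.985 0.136 -0.108
  outer loop
   vertex 4.1 0.4 2.0
   vertex 3.7 2.9 1.5
   vertex 4.2 1.5 4.3
  endloop
 endfacet
 facet normal 0.059 -0.884 -0.463
  outer loop
   vertex 4.1 0.4 2.0
   vertex 1.9 0.2 2.1
   vertex 1.4 0.9 0.7
  endloop
 endfacet
 facet normal 0.414 -0.114 -0.903
  outer loop
   vertex 4.1 0.4 2.0
   vertex 1.4 0.9 0.7
   vertex 3.7 2.9 1.5
  endloop
 endfacet
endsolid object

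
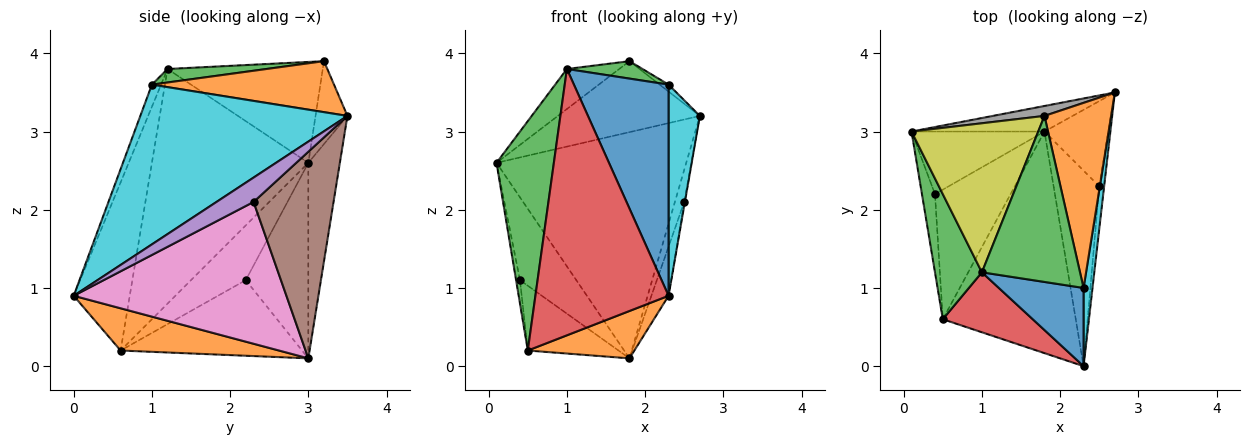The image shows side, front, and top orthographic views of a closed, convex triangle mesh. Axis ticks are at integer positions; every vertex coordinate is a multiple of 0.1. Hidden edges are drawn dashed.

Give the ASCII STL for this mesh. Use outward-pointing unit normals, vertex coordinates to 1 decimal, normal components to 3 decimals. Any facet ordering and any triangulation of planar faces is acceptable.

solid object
 facet normal -0.163 0.980 -0.111
  outer loop
   vertex 1.8 3.0 0.1
   vertex 0.1 3.0 2.6
   vertex 2.7 3.5 3.2
  endloop
 endfacet
 facet normal 0.297 -0.200 -0.934
  outer loop
   vertex 0.5 0.6 0.2
   vertex 1.8 3.0 0.1
   vertex 2.3 0.0 0.9
  endloop
 endfacet
 facet normal -0.923 -0.338 0.185
  outer loop
   vertex 0.5 0.6 0.2
   vertex 1.0 1.2 3.8
   vertex 0.1 3.0 2.6
  endloop
 endfacet
 facet normal -0.380 -0.902 0.203
  outer loop
   vertex 0.5 0.6 0.2
   vertex 2.3 0.0 0.9
   vertex 1.0 1.2 3.8
  endloop
 endfacet
 facet normal 0.980 0.018 -0.198
  outer loop
   vertex 2.5 2.3 2.1
   vertex 2.7 3.5 3.2
   vertex 2.3 0.0 0.9
  endloop
 endfacet
 facet normal 0.950 0.111 -0.294
  outer loop
   vertex 2.5 2.3 2.1
   vertex 1.8 3.0 0.1
   vertex 2.7 3.5 3.2
  endloop
 endfacet
 facet normal 0.949 0.077 -0.305
  outer loop
   vertex 2.5 2.3 2.1
   vertex 2.3 0.0 0.9
   vertex 1.8 3.0 0.1
  endloop
 endfacet
 facet normal -0.217 0.967 0.135
  outer loop
   vertex 1.8 3.2 3.9
   vertex 2.7 3.5 3.2
   vertex 0.1 3.0 2.6
  endloop
 endfacet
 facet normal -0.610 0.206 0.766
  outer loop
   vertex 1.8 3.2 3.9
   vertex 0.1 3.0 2.6
   vertex 1.0 1.2 3.8
  endloop
 endfacet
 facet normal 0.987 -0.149 0.055
  outer loop
   vertex 2.3 1.0 3.6
   vertex 2.3 0.0 0.9
   vertex 2.7 3.5 3.2
  endloop
 endfacet
 facet normal -0.090 -0.934 0.346
  outer loop
   vertex 2.3 1.0 3.6
   vertex 1.0 1.2 3.8
   vertex 2.3 0.0 0.9
  endloop
 endfacet
 facet normal 0.607 0.030 0.794
  outer loop
   vertex 2.3 1.0 3.6
   vertex 2.7 3.5 3.2
   vertex 1.8 3.2 3.9
  endloop
 endfacet
 facet normal 0.136 -0.104 0.985
  outer loop
   vertex 2.3 1.0 3.6
   vertex 1.8 3.2 3.9
   vertex 1.0 1.2 3.8
  endloop
 endfacet
 facet normal -0.663 0.597 -0.451
  outer loop
   vertex 0.4 2.2 1.1
   vertex 0.1 3.0 2.6
   vertex 1.8 3.0 0.1
  endloop
 endfacet
 facet normal -0.970 0.069 -0.231
  outer loop
   vertex 0.4 2.2 1.1
   vertex 0.5 0.6 0.2
   vertex 0.1 3.0 2.6
  endloop
 endfacet
 facet normal -0.667 0.333 -0.667
  outer loop
   vertex 0.4 2.2 1.1
   vertex 1.8 3.0 0.1
   vertex 0.5 0.6 0.2
  endloop
 endfacet
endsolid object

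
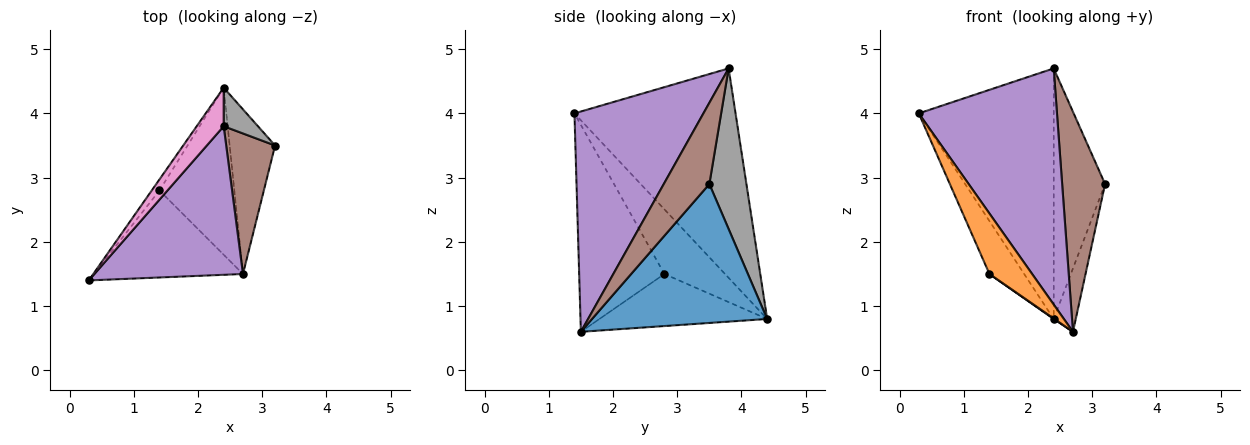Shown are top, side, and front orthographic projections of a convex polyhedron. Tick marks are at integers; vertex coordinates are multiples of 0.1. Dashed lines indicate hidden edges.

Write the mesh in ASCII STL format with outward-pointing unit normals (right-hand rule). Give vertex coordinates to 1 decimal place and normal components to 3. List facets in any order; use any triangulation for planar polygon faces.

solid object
 facet normal 0.944 0.119 -0.309
  outer loop
   vertex 2.4 4.4 0.8
   vertex 3.2 3.5 2.9
   vertex 2.7 1.5 0.6
  endloop
 endfacet
 facet normal -0.752 -0.377 -0.542
  outer loop
   vertex 1.4 2.8 1.5
   vertex 2.7 1.5 0.6
   vertex 0.3 1.4 4.0
  endloop
 endfacet
 facet normal -0.863 0.494 -0.103
  outer loop
   vertex 1.4 2.8 1.5
   vertex 0.3 1.4 4.0
   vertex 2.4 4.4 0.8
  endloop
 endfacet
 facet normal -0.571 -0.002 -0.821
  outer loop
   vertex 1.4 2.8 1.5
   vertex 2.4 4.4 0.8
   vertex 2.7 1.5 0.6
  endloop
 endfacet
 facet normal 0.620 -0.664 0.418
  outer loop
   vertex 2.4 3.8 4.7
   vertex 0.3 1.4 4.0
   vertex 2.7 1.5 0.6
  endloop
 endfacet
 facet normal 0.667 -0.628 0.401
  outer loop
   vertex 2.4 3.8 4.7
   vertex 2.7 1.5 0.6
   vertex 3.2 3.5 2.9
  endloop
 endfacet
 facet normal -0.763 0.639 0.098
  outer loop
   vertex 2.4 3.8 4.7
   vertex 2.4 4.4 0.8
   vertex 0.3 1.4 4.0
  endloop
 endfacet
 facet normal 0.580 0.805 0.124
  outer loop
   vertex 2.4 3.8 4.7
   vertex 3.2 3.5 2.9
   vertex 2.4 4.4 0.8
  endloop
 endfacet
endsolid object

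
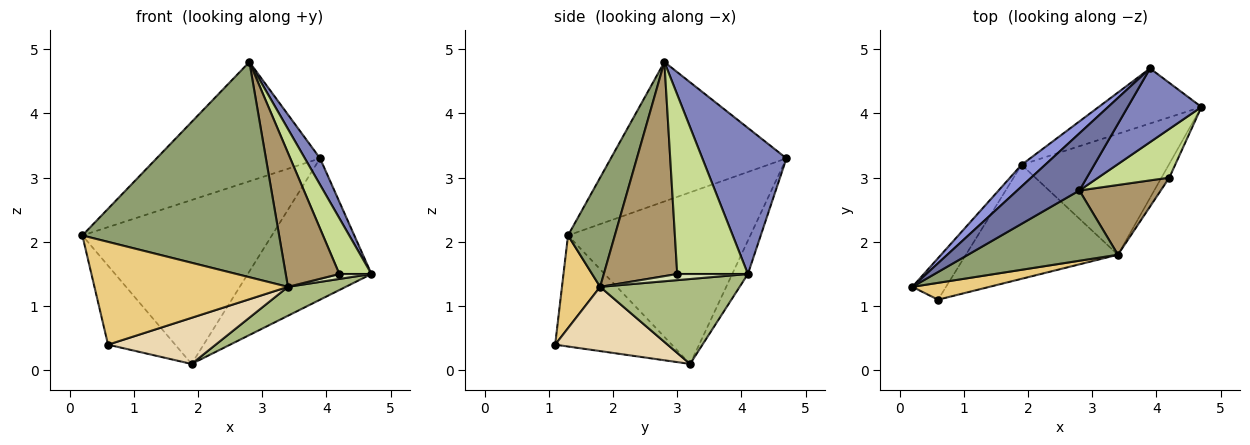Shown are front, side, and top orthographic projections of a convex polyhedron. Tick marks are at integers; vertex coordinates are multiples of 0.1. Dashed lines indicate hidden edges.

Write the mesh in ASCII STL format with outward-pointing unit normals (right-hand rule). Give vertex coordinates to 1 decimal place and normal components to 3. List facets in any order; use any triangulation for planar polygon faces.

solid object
 facet normal -0.696 0.648 0.310
  outer loop
   vertex 2.8 2.8 4.8
   vertex 3.9 4.7 3.3
   vertex 0.2 1.3 2.1
  endloop
 endfacet
 facet normal 0.881 -0.159 0.445
  outer loop
   vertex 2.8 2.8 4.8
   vertex 4.7 4.1 1.5
   vertex 3.9 4.7 3.3
  endloop
 endfacet
 facet normal -0.690 0.717 0.095
  outer loop
   vertex 1.9 3.2 0.1
   vertex 0.2 1.3 2.1
   vertex 3.9 4.7 3.3
  endloop
 endfacet
 facet normal -0.117 0.925 -0.361
  outer loop
   vertex 1.9 3.2 0.1
   vertex 3.9 4.7 3.3
   vertex 4.7 4.1 1.5
  endloop
 endfacet
 facet normal 0.221 -0.927 0.303
  outer loop
   vertex 3.4 1.8 1.3
   vertex 2.8 2.8 4.8
   vertex 0.2 1.3 2.1
  endloop
 endfacet
 facet normal 0.489 -0.203 -0.848
  outer loop
   vertex 3.4 1.8 1.3
   vertex 1.9 3.2 0.1
   vertex 4.7 4.1 1.5
  endloop
 endfacet
 facet normal 0.856 -0.389 0.340
  outer loop
   vertex 4.2 3.0 1.5
   vertex 4.7 4.1 1.5
   vertex 2.8 2.8 4.8
  endloop
 endfacet
 facet normal 0.595 -0.270 -0.757
  outer loop
   vertex 4.2 3.0 1.5
   vertex 3.4 1.8 1.3
   vertex 4.7 4.1 1.5
  endloop
 endfacet
 facet normal 0.772 -0.564 0.293
  outer loop
   vertex 4.2 3.0 1.5
   vertex 2.8 2.8 4.8
   vertex 3.4 1.8 1.3
  endloop
 endfacet
 facet normal -0.838 0.483 -0.254
  outer loop
   vertex 0.6 1.1 0.4
   vertex 0.2 1.3 2.1
   vertex 1.9 3.2 0.1
  endloop
 endfacet
 facet normal 0.191 -0.969 0.159
  outer loop
   vertex 0.6 1.1 0.4
   vertex 3.4 1.8 1.3
   vertex 0.2 1.3 2.1
  endloop
 endfacet
 facet normal 0.365 -0.349 -0.863
  outer loop
   vertex 0.6 1.1 0.4
   vertex 1.9 3.2 0.1
   vertex 3.4 1.8 1.3
  endloop
 endfacet
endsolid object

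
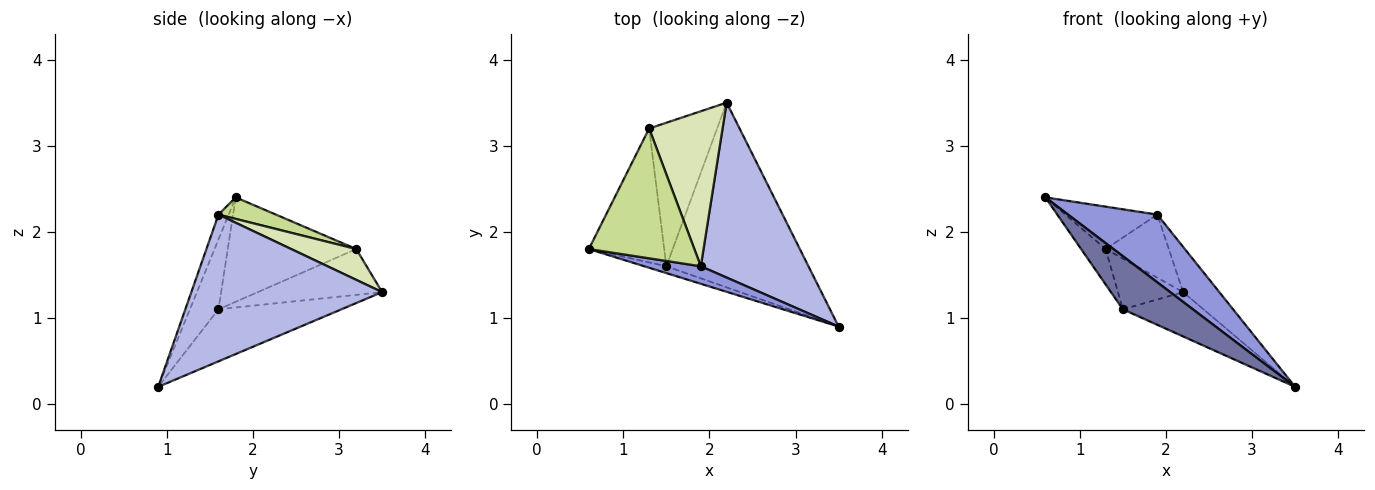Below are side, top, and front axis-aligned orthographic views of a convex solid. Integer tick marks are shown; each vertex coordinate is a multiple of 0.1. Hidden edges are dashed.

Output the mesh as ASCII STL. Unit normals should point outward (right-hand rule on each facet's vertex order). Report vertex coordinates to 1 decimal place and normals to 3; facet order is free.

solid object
 facet normal -0.375 -0.919 -0.118
  outer loop
   vertex 1.5 1.6 1.1
   vertex 3.5 0.9 0.2
   vertex 0.6 1.8 2.4
  endloop
 endfacet
 facet normal -0.335 0.220 -0.916
  outer loop
   vertex 1.5 1.6 1.1
   vertex 2.2 3.5 1.3
   vertex 3.5 0.9 0.2
  endloop
 endfacet
 facet normal -0.110 -0.962 0.249
  outer loop
   vertex 1.9 1.6 2.2
   vertex 0.6 1.8 2.4
   vertex 3.5 0.9 0.2
  endloop
 endfacet
 facet normal 0.797 0.151 0.585
  outer loop
   vertex 1.9 1.6 2.2
   vertex 3.5 0.9 0.2
   vertex 2.2 3.5 1.3
  endloop
 endfacet
 facet normal -0.801 0.153 -0.578
  outer loop
   vertex 1.3 3.2 1.8
   vertex 1.5 1.6 1.1
   vertex 0.6 1.8 2.4
  endloop
 endfacet
 facet normal -0.536 0.281 -0.796
  outer loop
   vertex 1.3 3.2 1.8
   vertex 2.2 3.5 1.3
   vertex 1.5 1.6 1.1
  endloop
 endfacet
 facet normal 0.190 0.305 0.933
  outer loop
   vertex 1.3 3.2 1.8
   vertex 0.6 1.8 2.4
   vertex 1.9 1.6 2.2
  endloop
 endfacet
 facet normal 0.362 0.352 0.863
  outer loop
   vertex 1.3 3.2 1.8
   vertex 1.9 1.6 2.2
   vertex 2.2 3.5 1.3
  endloop
 endfacet
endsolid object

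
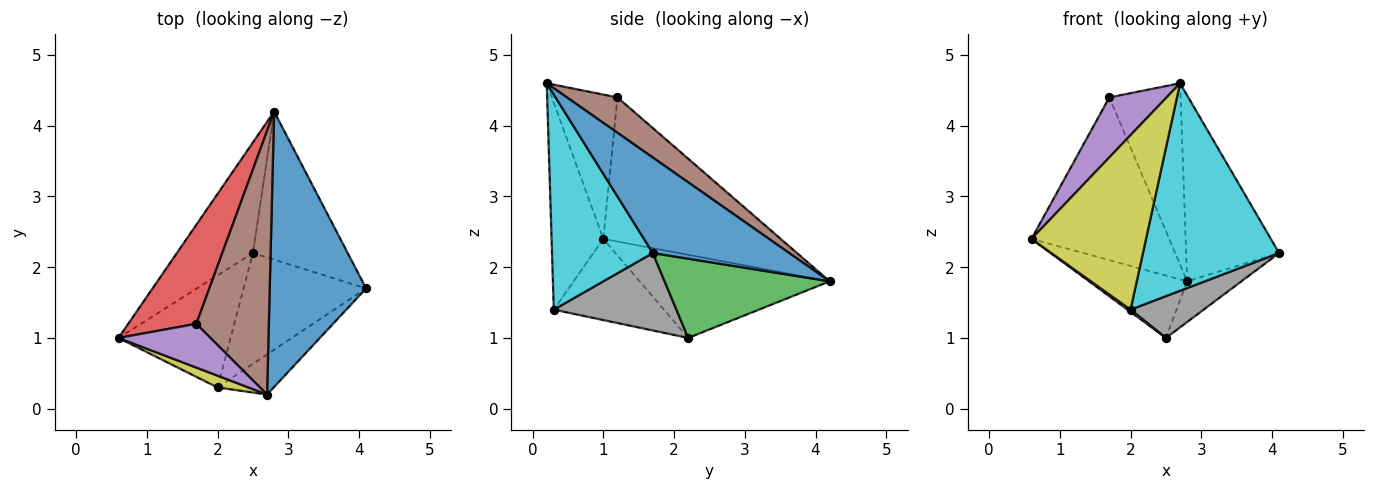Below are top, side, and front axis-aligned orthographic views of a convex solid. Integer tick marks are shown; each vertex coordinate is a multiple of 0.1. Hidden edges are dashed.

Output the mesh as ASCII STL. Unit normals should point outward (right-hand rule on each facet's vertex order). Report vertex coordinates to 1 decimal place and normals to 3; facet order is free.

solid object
 facet normal 0.635 0.432 0.640
  outer loop
   vertex 2.7 0.2 4.6
   vertex 4.1 1.7 2.2
   vertex 2.8 4.2 1.8
  endloop
 endfacet
 facet normal -0.690 0.356 -0.631
  outer loop
   vertex 2.5 2.2 1.0
   vertex 0.6 1.0 2.4
   vertex 2.8 4.2 1.8
  endloop
 endfacet
 facet normal 0.628 0.206 -0.751
  outer loop
   vertex 2.5 2.2 1.0
   vertex 2.8 4.2 1.8
   vertex 4.1 1.7 2.2
  endloop
 endfacet
 facet normal -0.740 0.574 0.350
  outer loop
   vertex 1.7 1.2 4.4
   vertex 2.8 4.2 1.8
   vertex 0.6 1.0 2.4
  endloop
 endfacet
 facet normal -0.679 -0.593 0.433
  outer loop
   vertex 1.7 1.2 4.4
   vertex 0.6 1.0 2.4
   vertex 2.7 0.2 4.6
  endloop
 endfacet
 facet normal 0.373 0.526 0.764
  outer loop
   vertex 1.7 1.2 4.4
   vertex 2.7 0.2 4.6
   vertex 2.8 4.2 1.8
  endloop
 endfacet
 facet normal -0.586 -0.016 -0.810
  outer loop
   vertex 2.0 0.3 1.4
   vertex 0.6 1.0 2.4
   vertex 2.5 2.2 1.0
  endloop
 endfacet
 facet normal 0.509 -0.304 -0.805
  outer loop
   vertex 2.0 0.3 1.4
   vertex 2.5 2.2 1.0
   vertex 4.1 1.7 2.2
  endloop
 endfacet
 facet normal -0.411 -0.910 0.061
  outer loop
   vertex 2.0 0.3 1.4
   vertex 2.7 0.2 4.6
   vertex 0.6 1.0 2.4
  endloop
 endfacet
 facet normal 0.588 -0.794 -0.153
  outer loop
   vertex 2.0 0.3 1.4
   vertex 4.1 1.7 2.2
   vertex 2.7 0.2 4.6
  endloop
 endfacet
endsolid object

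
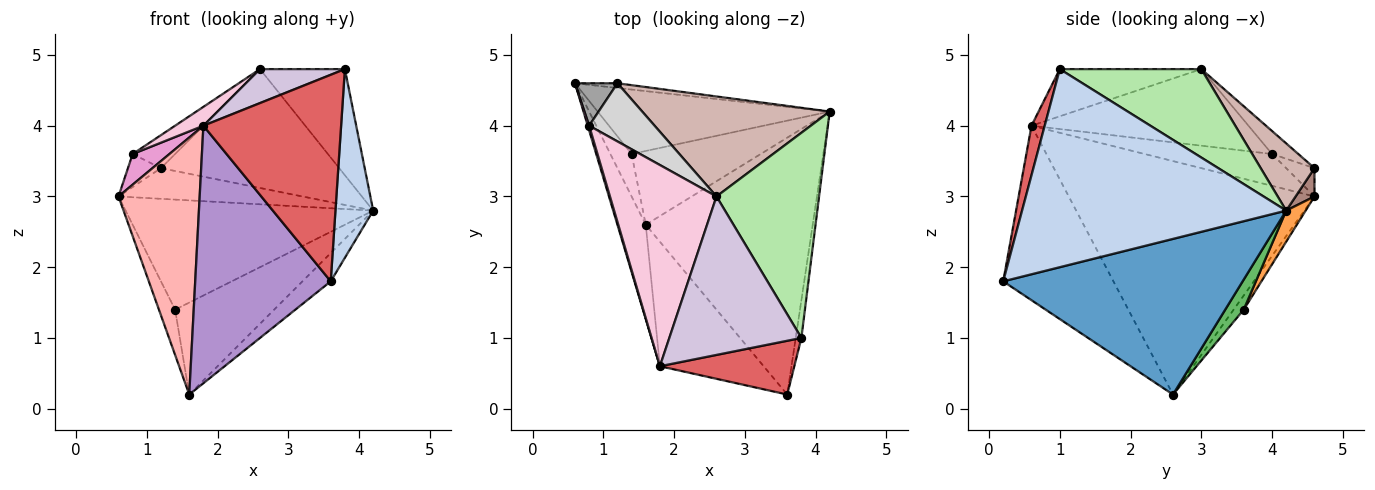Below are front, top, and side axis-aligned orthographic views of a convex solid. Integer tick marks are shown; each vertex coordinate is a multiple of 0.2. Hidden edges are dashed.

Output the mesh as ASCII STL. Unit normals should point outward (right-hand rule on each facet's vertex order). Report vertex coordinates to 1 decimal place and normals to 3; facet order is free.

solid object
 facet normal 0.680 0.080 -0.729
  outer loop
   vertex 1.6 2.6 0.2
   vertex 4.2 4.2 2.8
   vertex 3.6 0.2 1.8
  endloop
 endfacet
 facet normal 0.990 -0.141 -0.028
  outer loop
   vertex 3.8 1.0 4.8
   vertex 3.6 0.2 1.8
   vertex 4.2 4.2 2.8
  endloop
 endfacet
 facet normal 0.068 0.861 -0.504
  outer loop
   vertex 1.4 3.6 1.4
   vertex 0.6 4.6 3.0
   vertex 4.2 4.2 2.8
  endloop
 endfacet
 facet normal -0.415 0.664 -0.622
  outer loop
   vertex 1.4 3.6 1.4
   vertex 1.6 2.6 0.2
   vertex 0.6 4.6 3.0
  endloop
 endfacet
 facet normal 0.144 0.772 -0.619
  outer loop
   vertex 1.4 3.6 1.4
   vertex 4.2 4.2 2.8
   vertex 1.6 2.6 0.2
  endloop
 endfacet
 facet normal 0.608 0.365 0.705
  outer loop
   vertex 2.6 3.0 4.8
   vertex 3.8 1.0 4.8
   vertex 4.2 4.2 2.8
  endloop
 endfacet
 facet normal 0.092 -0.964 0.251
  outer loop
   vertex 1.8 0.6 4.0
   vertex 3.6 0.2 1.8
   vertex 3.8 1.0 4.8
  endloop
 endfacet
 facet normal -0.943 -0.312 -0.114
  outer loop
   vertex 1.8 0.6 4.0
   vertex 0.6 4.6 3.0
   vertex 1.6 2.6 0.2
  endloop
 endfacet
 facet normal -0.591 -0.726 -0.351
  outer loop
   vertex 1.8 0.6 4.0
   vertex 1.6 2.6 0.2
   vertex 3.6 0.2 1.8
  endloop
 endfacet
 facet normal -0.330 -0.198 0.923
  outer loop
   vertex 1.8 0.6 4.0
   vertex 3.8 1.0 4.8
   vertex 2.6 3.0 4.8
  endloop
 endfacet
 facet normal 0.101 0.983 -0.151
  outer loop
   vertex 1.2 4.6 3.4
   vertex 4.2 4.2 2.8
   vertex 0.6 4.6 3.0
  endloop
 endfacet
 facet normal 0.225 0.746 0.627
  outer loop
   vertex 1.2 4.6 3.4
   vertex 2.6 3.0 4.8
   vertex 4.2 4.2 2.8
  endloop
 endfacet
 facet normal -0.960 -0.277 0.043
  outer loop
   vertex 0.8 4.0 3.6
   vertex 0.6 4.6 3.0
   vertex 1.8 0.6 4.0
  endloop
 endfacet
 facet normal -0.582 -0.076 0.810
  outer loop
   vertex 0.8 4.0 3.6
   vertex 1.8 0.6 4.0
   vertex 2.6 3.0 4.8
  endloop
 endfacet
 facet normal -0.466 0.543 0.699
  outer loop
   vertex 0.8 4.0 3.6
   vertex 1.2 4.6 3.4
   vertex 0.6 4.6 3.0
  endloop
 endfacet
 facet normal -0.292 0.472 0.832
  outer loop
   vertex 0.8 4.0 3.6
   vertex 2.6 3.0 4.8
   vertex 1.2 4.6 3.4
  endloop
 endfacet
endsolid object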